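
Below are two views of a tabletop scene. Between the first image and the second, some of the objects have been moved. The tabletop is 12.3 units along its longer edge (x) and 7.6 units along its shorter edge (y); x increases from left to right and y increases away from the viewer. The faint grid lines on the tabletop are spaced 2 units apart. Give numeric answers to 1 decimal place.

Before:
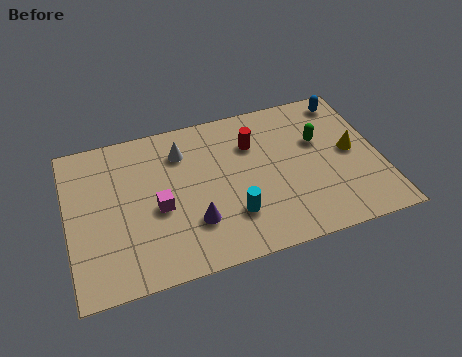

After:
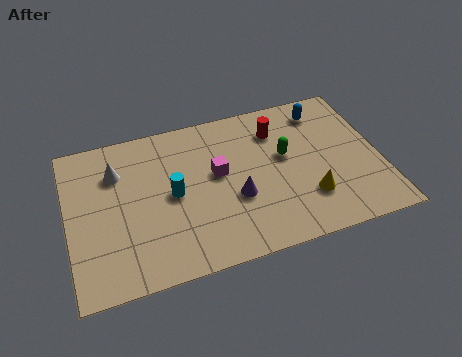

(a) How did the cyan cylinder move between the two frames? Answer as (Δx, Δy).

(-2.2, 1.7)

The cyan cylinder started near (6.3, 2.1) and ended near (4.1, 3.8).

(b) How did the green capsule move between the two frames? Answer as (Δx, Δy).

(-1.4, -0.4)

The green capsule was at about (10.0, 4.8) and moved to about (8.6, 4.4).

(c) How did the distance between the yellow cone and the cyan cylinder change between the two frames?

+0.3

They were about 5.2 units apart before and 5.5 after — 0.3 units further apart.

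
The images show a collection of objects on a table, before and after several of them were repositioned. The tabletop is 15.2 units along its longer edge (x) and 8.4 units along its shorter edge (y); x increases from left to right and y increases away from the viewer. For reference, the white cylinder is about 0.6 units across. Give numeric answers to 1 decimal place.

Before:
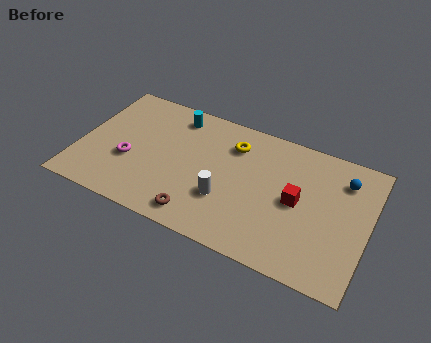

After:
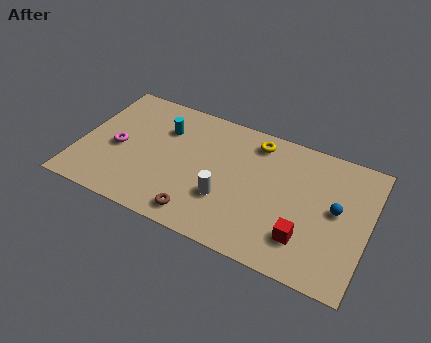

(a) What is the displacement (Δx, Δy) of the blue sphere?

(-0.2, -2.0)

The blue sphere was at about (13.7, 6.5) and moved to about (13.5, 4.5).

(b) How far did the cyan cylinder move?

1.2

The cyan cylinder moved from about (4.7, 7.1) to (4.2, 6.0), a distance of √(0.5² + 1.1²) ≈ 1.2.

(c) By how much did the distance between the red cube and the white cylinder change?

+0.4

The distance was about 3.9 in the first image and 4.3 in the second, so they moved 0.4 units further apart.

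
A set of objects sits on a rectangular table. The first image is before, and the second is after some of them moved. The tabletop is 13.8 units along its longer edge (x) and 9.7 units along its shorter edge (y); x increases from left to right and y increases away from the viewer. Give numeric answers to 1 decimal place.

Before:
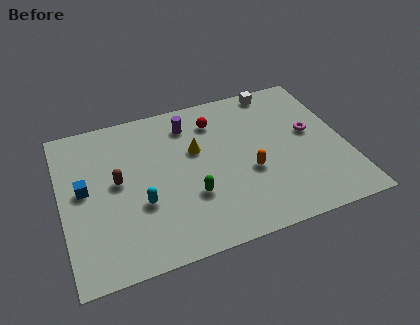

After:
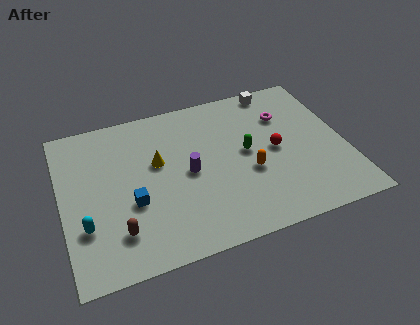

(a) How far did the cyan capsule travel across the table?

2.7

The cyan capsule moved from about (3.7, 3.5) to (1.0, 3.0), a distance of √(2.7² + 0.5²) ≈ 2.7.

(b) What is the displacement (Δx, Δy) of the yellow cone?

(-1.9, -0.2)

The yellow cone was at about (6.6, 6.0) and moved to about (4.7, 5.8).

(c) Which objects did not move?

the orange capsule and the white cube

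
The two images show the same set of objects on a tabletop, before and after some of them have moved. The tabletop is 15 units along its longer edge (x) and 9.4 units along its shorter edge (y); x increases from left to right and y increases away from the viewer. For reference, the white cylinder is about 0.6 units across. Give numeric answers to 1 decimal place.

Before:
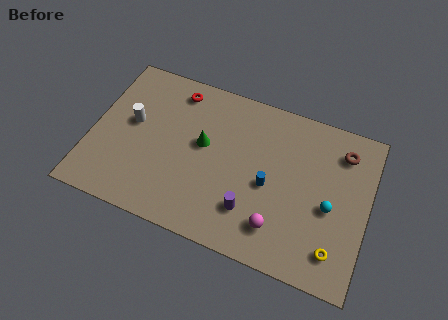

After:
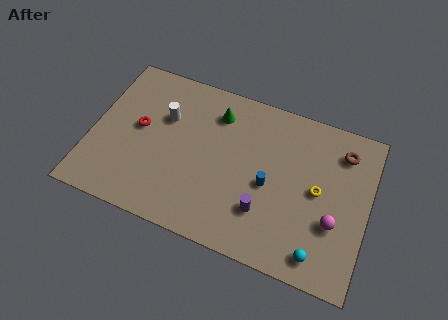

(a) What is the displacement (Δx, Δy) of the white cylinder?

(1.7, 0.9)

The white cylinder started near (2.1, 5.3) and ended near (3.8, 6.2).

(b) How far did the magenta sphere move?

3.2

From (10.4, 2.0) to (13.3, 3.3), the magenta sphere covered √(2.9² + 1.3²) ≈ 3.2 units.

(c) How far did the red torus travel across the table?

3.4

The red torus moved from about (4.2, 8.0) to (2.5, 5.1), a distance of √(1.7² + 2.9²) ≈ 3.4.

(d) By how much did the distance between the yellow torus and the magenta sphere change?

-1.3

They were about 3.1 units apart before and 1.8 after — 1.3 units closer together.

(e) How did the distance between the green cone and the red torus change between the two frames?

+1.4

They were about 3.2 units apart before and 4.6 after — 1.4 units further apart.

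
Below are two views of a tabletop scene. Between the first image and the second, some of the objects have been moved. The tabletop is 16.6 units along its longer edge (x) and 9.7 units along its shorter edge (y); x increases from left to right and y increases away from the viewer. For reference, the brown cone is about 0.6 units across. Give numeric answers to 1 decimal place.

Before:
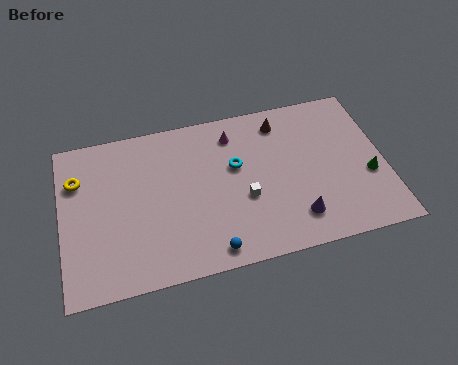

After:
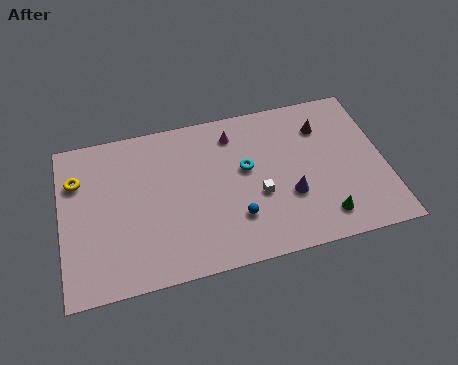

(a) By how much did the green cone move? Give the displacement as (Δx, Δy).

(-2.5, -2.0)

The green cone was at about (15.7, 3.7) and moved to about (13.2, 1.7).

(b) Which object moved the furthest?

the green cone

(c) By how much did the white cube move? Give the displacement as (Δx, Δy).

(0.7, 0.0)

From the two frames, the white cube sits at roughly (9.3, 3.8) before and (10.0, 3.8) after.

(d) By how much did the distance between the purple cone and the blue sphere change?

-1.6

Before: roughly 4.5 units apart; after: 2.9. That's 1.6 units closer together.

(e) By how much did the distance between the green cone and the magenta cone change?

-0.4

They were about 7.9 units apart before and 7.5 after — 0.4 units closer together.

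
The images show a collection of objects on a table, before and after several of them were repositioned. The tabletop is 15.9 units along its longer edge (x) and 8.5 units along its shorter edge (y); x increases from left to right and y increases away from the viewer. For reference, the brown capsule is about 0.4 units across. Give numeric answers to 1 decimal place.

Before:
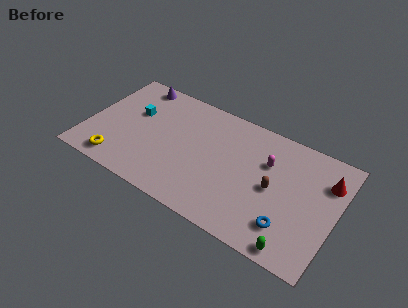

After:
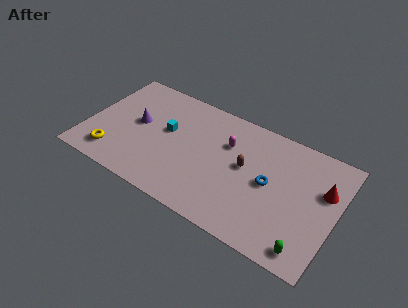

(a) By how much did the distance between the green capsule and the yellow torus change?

+1.1

The distance was about 11.4 in the first image and 12.5 in the second, so they moved 1.1 units further apart.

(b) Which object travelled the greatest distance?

the purple cone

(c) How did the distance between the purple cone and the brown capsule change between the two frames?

-3.1

The distance was about 10.1 in the first image and 7.0 in the second, so they moved 3.1 units closer together.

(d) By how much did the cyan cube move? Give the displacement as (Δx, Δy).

(2.2, -0.4)

The cyan cube started near (2.8, 5.3) and ended near (5.0, 4.9).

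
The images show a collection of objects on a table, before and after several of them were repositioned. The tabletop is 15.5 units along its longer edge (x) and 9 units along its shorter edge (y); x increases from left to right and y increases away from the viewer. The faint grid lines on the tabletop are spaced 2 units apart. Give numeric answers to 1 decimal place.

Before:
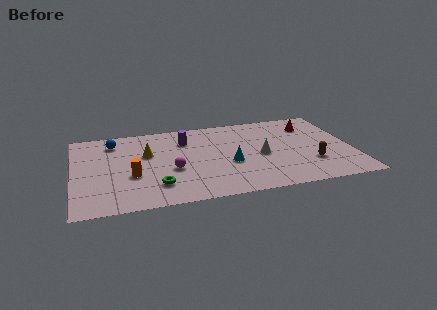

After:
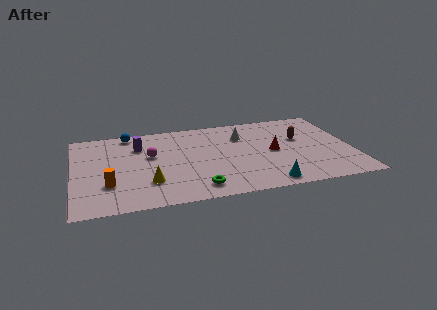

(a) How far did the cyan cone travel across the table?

3.2

The cyan cone was near (8.6, 3.6) before and (10.5, 1.0) after, so it travelled √(1.9² + 2.6²) ≈ 3.2 units.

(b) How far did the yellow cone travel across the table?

3.1

The yellow cone was near (4.1, 5.6) before and (4.1, 2.5) after, so it travelled √(0.0² + 3.1²) ≈ 3.1 units.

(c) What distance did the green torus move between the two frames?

2.3

From (4.5, 2.1) to (6.7, 1.4), the green torus covered √(2.2² + 0.7²) ≈ 2.3 units.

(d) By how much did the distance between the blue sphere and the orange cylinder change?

+1.6

The distance was about 4.0 in the first image and 5.6 in the second, so they moved 1.6 units further apart.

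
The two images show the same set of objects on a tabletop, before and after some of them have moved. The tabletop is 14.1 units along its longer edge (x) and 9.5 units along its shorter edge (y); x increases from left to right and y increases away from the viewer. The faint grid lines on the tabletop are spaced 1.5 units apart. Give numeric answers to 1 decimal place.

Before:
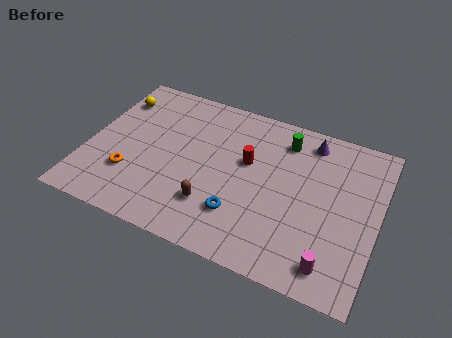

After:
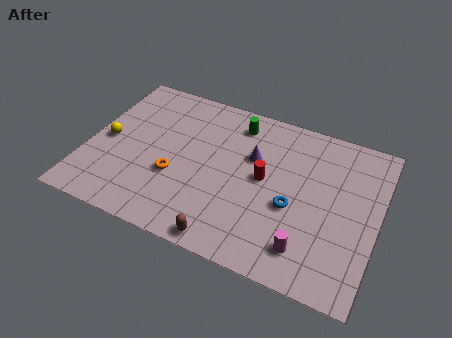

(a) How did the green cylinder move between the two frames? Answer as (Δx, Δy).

(-2.4, 0.2)

The green cylinder was at about (9.3, 7.7) and moved to about (6.9, 7.9).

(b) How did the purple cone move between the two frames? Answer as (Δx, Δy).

(-2.6, -2.0)

The purple cone started near (10.5, 8.1) and ended near (7.9, 6.1).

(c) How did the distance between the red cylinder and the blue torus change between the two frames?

-1.3

Before: roughly 3.2 units apart; after: 1.9. That's 1.3 units closer together.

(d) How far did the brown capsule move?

1.9

The brown capsule was near (6.4, 2.5) before and (7.3, 0.8) after, so it travelled √(0.9² + 1.7²) ≈ 1.9 units.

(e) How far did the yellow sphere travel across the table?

2.8

From (0.9, 7.3) to (0.9, 4.5), the yellow sphere covered √(0.0² + 2.8²) ≈ 2.8 units.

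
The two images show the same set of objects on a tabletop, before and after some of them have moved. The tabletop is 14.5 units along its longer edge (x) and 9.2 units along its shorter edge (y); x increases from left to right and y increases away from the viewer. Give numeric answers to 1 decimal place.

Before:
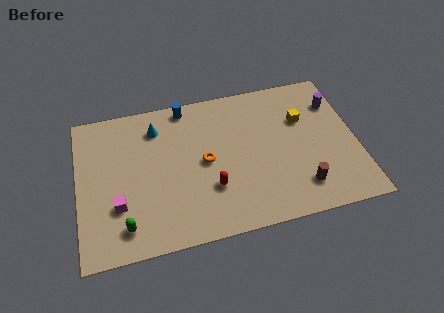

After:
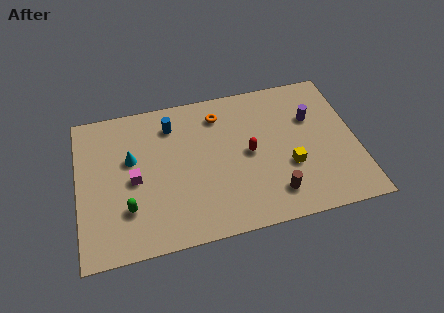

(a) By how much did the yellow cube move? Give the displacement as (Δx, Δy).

(-0.9, -2.8)

The yellow cube was at about (11.8, 6.1) and moved to about (10.9, 3.3).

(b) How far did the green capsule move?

1.0

From (2.3, 1.6) to (2.5, 2.6), the green capsule covered √(0.2² + 1.0²) ≈ 1.0 units.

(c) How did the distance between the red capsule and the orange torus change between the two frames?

+1.4

The distance was about 1.7 in the first image and 3.1 in the second, so they moved 1.4 units further apart.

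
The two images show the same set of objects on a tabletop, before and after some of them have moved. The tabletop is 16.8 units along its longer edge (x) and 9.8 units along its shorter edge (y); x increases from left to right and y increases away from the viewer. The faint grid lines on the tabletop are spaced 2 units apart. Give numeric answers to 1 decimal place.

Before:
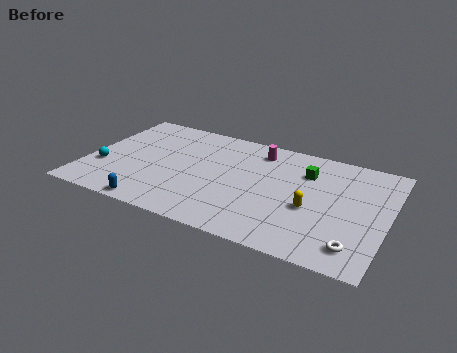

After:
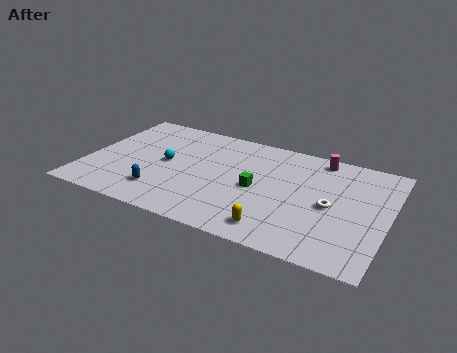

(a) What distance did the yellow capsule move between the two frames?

3.0

The yellow capsule was near (12.7, 4.0) before and (11.0, 1.5) after, so it travelled √(1.7² + 2.5²) ≈ 3.0 units.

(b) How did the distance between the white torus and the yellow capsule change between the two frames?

+0.6

The distance was about 3.5 in the first image and 4.1 in the second, so they moved 0.6 units further apart.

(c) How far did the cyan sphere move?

3.8

The cyan sphere moved from about (1.0, 3.3) to (4.4, 5.0), a distance of √(3.4² + 1.7²) ≈ 3.8.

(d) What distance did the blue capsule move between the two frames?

1.4

The blue capsule was near (4.3, 0.8) before and (4.5, 2.2) after, so it travelled √(0.2² + 1.4²) ≈ 1.4 units.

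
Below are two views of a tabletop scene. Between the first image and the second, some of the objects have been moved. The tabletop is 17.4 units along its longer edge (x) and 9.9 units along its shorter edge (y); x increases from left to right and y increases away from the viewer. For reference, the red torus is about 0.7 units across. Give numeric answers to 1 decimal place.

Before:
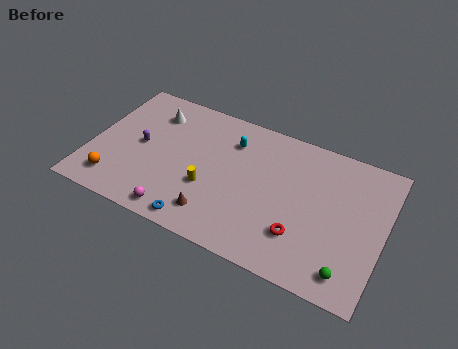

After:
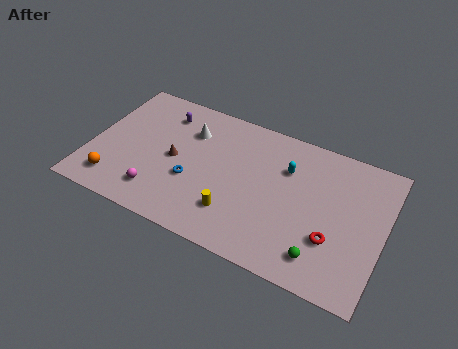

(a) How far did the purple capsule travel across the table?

3.1

From (2.9, 5.0) to (3.9, 7.9), the purple capsule covered √(1.0² + 2.9²) ≈ 3.1 units.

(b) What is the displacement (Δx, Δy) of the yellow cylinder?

(1.7, -1.1)

The yellow cylinder started near (7.2, 3.6) and ended near (8.9, 2.5).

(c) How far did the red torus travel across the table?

1.9

The red torus was near (12.8, 2.7) before and (14.6, 3.2) after, so it travelled √(1.8² + 0.5²) ≈ 1.9 units.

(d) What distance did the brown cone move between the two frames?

4.0

The brown cone moved from about (7.8, 1.9) to (5.0, 4.8), a distance of √(2.8² + 2.9²) ≈ 4.0.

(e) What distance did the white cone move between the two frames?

2.4

From (3.3, 7.7) to (5.6, 7.2), the white cone covered √(2.3² + 0.5²) ≈ 2.4 units.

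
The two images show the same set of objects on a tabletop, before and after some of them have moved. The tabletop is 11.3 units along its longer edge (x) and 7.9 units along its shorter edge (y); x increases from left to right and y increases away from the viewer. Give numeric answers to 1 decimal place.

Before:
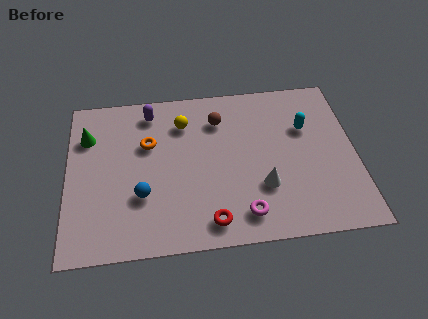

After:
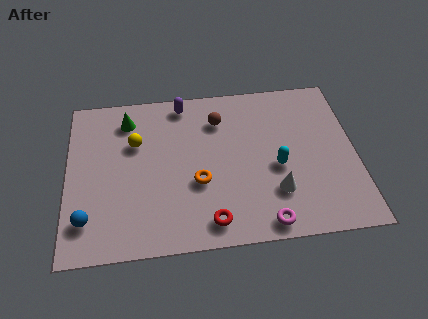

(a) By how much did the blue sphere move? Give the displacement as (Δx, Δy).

(-2.1, -0.9)

The blue sphere was at about (2.9, 2.6) and moved to about (0.8, 1.7).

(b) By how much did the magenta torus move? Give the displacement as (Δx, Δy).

(0.8, -0.5)

The magenta torus started near (6.8, 1.3) and ended near (7.6, 0.8).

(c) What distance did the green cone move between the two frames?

1.7

From (0.8, 5.7) to (2.4, 6.4), the green cone covered √(1.6² + 0.7²) ≈ 1.7 units.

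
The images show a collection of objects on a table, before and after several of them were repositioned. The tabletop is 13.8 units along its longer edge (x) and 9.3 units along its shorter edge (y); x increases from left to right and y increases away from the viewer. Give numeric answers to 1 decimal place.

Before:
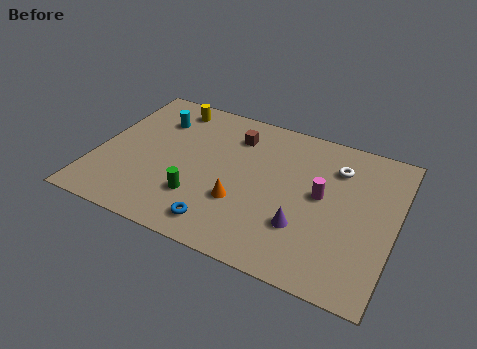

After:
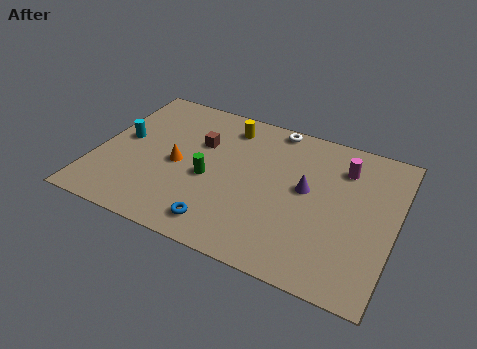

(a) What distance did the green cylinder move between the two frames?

1.4

From (5.0, 2.6) to (5.3, 4.0), the green cylinder covered √(0.3² + 1.4²) ≈ 1.4 units.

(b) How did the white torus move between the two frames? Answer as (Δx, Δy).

(-3.1, 1.5)

The white torus started near (10.9, 7.0) and ended near (7.8, 8.5).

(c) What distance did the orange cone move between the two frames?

3.3

From (6.9, 3.1) to (3.8, 4.3), the orange cone covered √(3.1² + 1.2²) ≈ 3.3 units.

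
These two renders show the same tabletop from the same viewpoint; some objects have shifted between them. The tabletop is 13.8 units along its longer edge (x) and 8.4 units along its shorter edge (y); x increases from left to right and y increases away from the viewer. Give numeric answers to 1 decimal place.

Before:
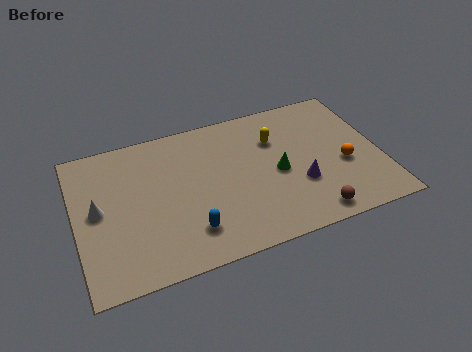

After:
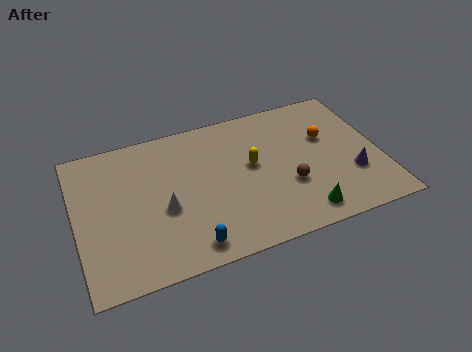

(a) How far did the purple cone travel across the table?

2.4

The purple cone moved from about (10.0, 2.9) to (12.4, 2.7), a distance of √(2.4² + 0.2²) ≈ 2.4.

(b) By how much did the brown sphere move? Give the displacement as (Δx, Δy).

(-0.8, 2.0)

The brown sphere was at about (10.3, 1.0) and moved to about (9.5, 3.0).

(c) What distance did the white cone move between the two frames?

3.0

The white cone moved from about (1.0, 4.4) to (3.9, 3.5), a distance of √(2.9² + 0.9²) ≈ 3.0.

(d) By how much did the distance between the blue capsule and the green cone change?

+0.4

Before: roughly 4.7 units apart; after: 5.1. That's 0.4 units further apart.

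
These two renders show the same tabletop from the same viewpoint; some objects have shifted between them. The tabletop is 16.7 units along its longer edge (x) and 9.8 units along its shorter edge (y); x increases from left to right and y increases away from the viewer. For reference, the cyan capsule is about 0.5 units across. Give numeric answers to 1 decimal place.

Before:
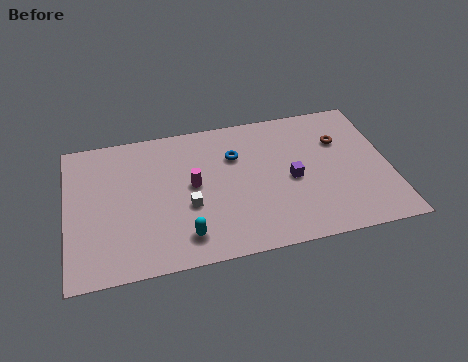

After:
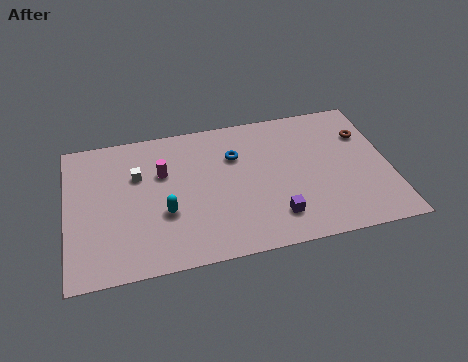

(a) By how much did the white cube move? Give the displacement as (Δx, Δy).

(-2.5, 2.7)

The white cube started near (6.2, 3.8) and ended near (3.7, 6.5).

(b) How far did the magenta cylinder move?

1.9

The magenta cylinder moved from about (6.5, 5.2) to (5.0, 6.4), a distance of √(1.5² + 1.2²) ≈ 1.9.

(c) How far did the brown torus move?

1.3

The brown torus was near (14.3, 6.7) before and (15.6, 6.9) after, so it travelled √(1.3² + 0.2²) ≈ 1.3 units.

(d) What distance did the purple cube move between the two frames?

2.6

The purple cube was near (11.6, 4.5) before and (10.6, 2.1) after, so it travelled √(1.0² + 2.4²) ≈ 2.6 units.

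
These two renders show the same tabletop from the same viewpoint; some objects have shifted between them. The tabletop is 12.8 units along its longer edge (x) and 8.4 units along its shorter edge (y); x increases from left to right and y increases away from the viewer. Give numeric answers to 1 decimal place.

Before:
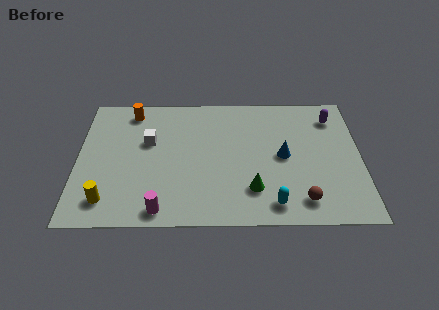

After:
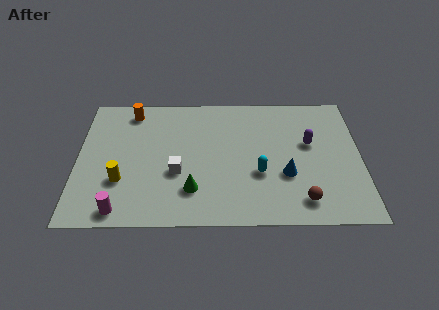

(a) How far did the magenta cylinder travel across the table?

1.8

From (3.8, 0.9) to (2.0, 0.9), the magenta cylinder covered √(1.8² + 0.0²) ≈ 1.8 units.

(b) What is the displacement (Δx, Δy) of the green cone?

(-2.7, 0.0)

The green cone was at about (7.9, 2.1) and moved to about (5.2, 2.1).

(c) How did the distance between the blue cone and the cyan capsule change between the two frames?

-1.8

The distance was about 3.0 in the first image and 1.2 in the second, so they moved 1.8 units closer together.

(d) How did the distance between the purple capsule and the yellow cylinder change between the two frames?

-2.6

Before: roughly 11.4 units apart; after: 8.8. That's 2.6 units closer together.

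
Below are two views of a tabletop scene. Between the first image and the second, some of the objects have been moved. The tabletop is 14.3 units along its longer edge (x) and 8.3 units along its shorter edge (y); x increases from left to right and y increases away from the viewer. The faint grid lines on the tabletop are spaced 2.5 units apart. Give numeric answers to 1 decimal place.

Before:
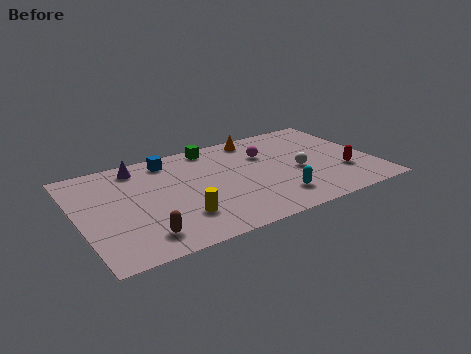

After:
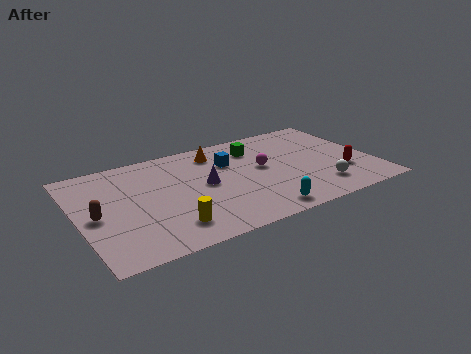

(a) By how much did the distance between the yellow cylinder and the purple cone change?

-1.8

They were about 5.1 units apart before and 3.3 after — 1.8 units closer together.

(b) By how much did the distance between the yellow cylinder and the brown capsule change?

+1.9

Before: roughly 2.0 units apart; after: 3.9. That's 1.9 units further apart.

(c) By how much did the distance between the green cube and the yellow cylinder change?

+1.1

Before: roughly 5.7 units apart; after: 6.8. That's 1.1 units further apart.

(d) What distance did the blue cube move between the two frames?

3.1

From (4.7, 7.1) to (7.5, 5.7), the blue cube covered √(2.8² + 1.4²) ≈ 3.1 units.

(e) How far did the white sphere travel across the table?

2.0

The white sphere was near (10.6, 3.6) before and (11.4, 1.8) after, so it travelled √(0.8² + 1.8²) ≈ 2.0 units.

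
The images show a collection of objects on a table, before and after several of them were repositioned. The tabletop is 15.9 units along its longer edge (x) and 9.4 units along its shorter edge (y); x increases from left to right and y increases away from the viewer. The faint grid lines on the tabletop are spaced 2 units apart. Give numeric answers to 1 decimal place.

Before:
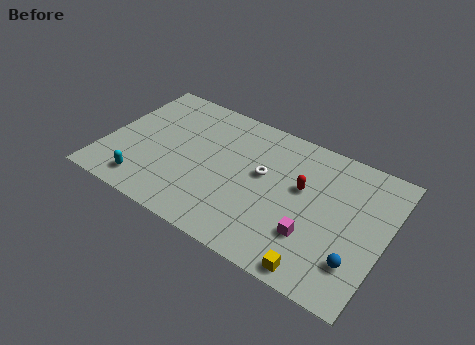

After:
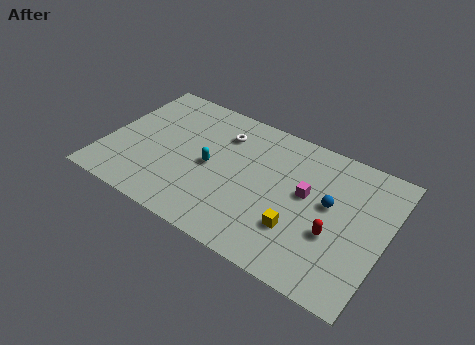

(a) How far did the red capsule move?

3.0

From (11.1, 5.6) to (13.2, 3.5), the red capsule covered √(2.1² + 2.1²) ≈ 3.0 units.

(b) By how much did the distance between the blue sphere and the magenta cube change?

-1.2

They were about 2.5 units apart before and 1.3 after — 1.2 units closer together.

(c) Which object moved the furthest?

the cyan capsule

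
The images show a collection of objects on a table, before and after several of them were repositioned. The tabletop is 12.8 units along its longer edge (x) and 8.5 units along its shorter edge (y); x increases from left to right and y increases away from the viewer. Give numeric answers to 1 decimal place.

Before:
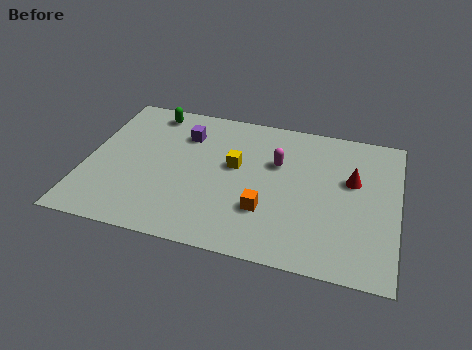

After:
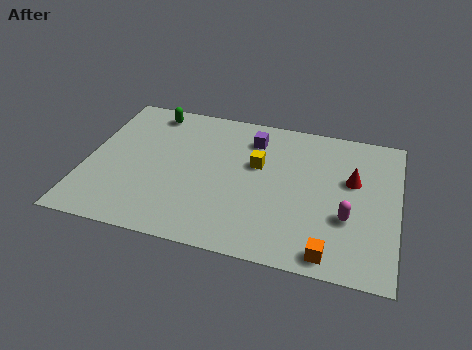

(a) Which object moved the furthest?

the magenta capsule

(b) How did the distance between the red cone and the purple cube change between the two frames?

-2.6

They were about 7.1 units apart before and 4.5 after — 2.6 units closer together.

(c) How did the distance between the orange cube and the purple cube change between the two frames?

+1.6

The distance was about 5.2 in the first image and 6.8 in the second, so they moved 1.6 units further apart.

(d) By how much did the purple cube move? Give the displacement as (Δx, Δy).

(2.8, 0.4)

The purple cube was at about (3.9, 6.3) and moved to about (6.7, 6.7).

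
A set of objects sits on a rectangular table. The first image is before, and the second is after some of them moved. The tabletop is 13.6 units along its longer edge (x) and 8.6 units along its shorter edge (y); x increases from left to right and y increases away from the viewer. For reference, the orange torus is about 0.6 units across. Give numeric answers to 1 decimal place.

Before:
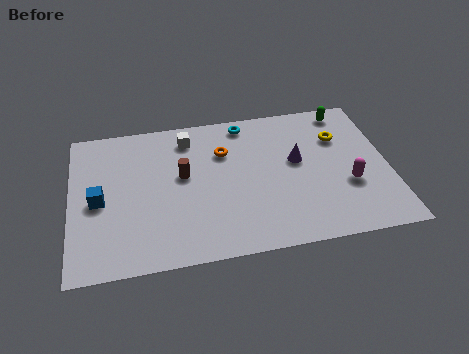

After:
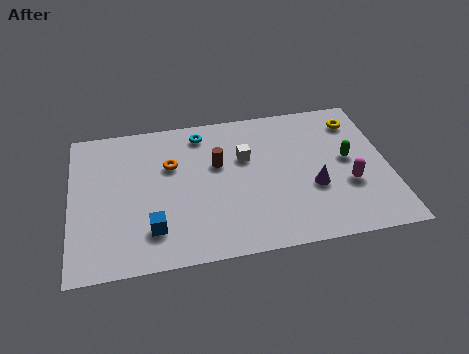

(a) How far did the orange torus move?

2.3

The orange torus was near (6.6, 6.0) before and (4.3, 5.6) after, so it travelled √(2.3² + 0.4²) ≈ 2.3 units.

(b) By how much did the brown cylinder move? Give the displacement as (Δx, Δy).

(1.5, 0.4)

The brown cylinder was at about (4.8, 4.9) and moved to about (6.3, 5.3).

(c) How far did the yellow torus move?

1.2

From (11.6, 6.0) to (12.4, 6.9), the yellow torus covered √(0.8² + 0.9²) ≈ 1.2 units.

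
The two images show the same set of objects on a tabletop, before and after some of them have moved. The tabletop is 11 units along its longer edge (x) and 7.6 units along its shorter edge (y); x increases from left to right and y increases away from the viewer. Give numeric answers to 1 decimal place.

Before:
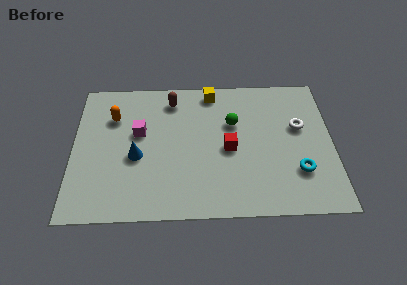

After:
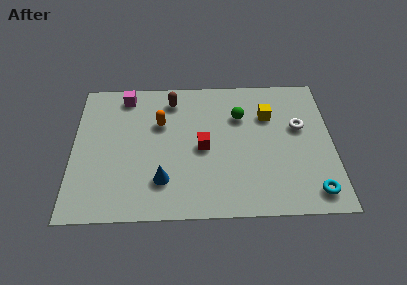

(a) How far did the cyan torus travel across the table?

1.3

The cyan torus moved from about (9.5, 2.2) to (10.1, 1.1), a distance of √(0.6² + 1.1²) ≈ 1.3.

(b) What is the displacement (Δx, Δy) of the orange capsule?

(2.0, -0.4)

From the two frames, the orange capsule sits at roughly (1.7, 5.4) before and (3.7, 5.0) after.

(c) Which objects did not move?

the brown capsule and the white torus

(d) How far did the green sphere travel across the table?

0.5

The green sphere moved from about (6.8, 4.9) to (7.1, 5.3), a distance of √(0.3² + 0.4²) ≈ 0.5.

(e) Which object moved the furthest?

the yellow cube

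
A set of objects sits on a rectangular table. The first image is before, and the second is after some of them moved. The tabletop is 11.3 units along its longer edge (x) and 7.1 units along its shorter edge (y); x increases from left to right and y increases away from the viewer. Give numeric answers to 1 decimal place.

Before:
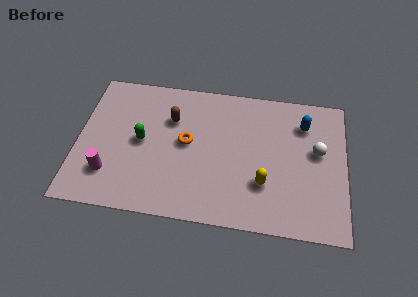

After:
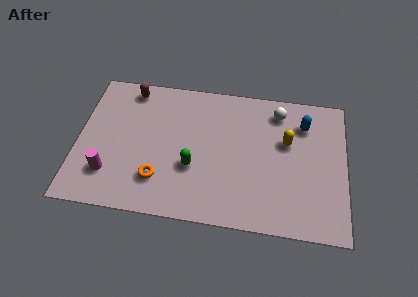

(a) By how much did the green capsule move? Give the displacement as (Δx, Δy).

(2.2, -1.0)

The green capsule was at about (2.7, 3.6) and moved to about (4.9, 2.6).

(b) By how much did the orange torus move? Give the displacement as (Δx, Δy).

(-1.1, -2.0)

The orange torus started near (4.6, 3.8) and ended near (3.5, 1.8).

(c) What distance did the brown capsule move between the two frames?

2.2

From (3.9, 4.9) to (2.1, 6.2), the brown capsule covered √(1.8² + 1.3²) ≈ 2.2 units.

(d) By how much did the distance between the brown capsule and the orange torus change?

+3.3

They were about 1.3 units apart before and 4.6 after — 3.3 units further apart.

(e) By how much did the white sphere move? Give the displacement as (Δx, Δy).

(-1.7, 1.8)

The white sphere was at about (10.1, 4.1) and moved to about (8.4, 5.9).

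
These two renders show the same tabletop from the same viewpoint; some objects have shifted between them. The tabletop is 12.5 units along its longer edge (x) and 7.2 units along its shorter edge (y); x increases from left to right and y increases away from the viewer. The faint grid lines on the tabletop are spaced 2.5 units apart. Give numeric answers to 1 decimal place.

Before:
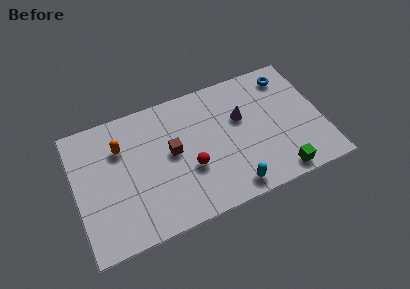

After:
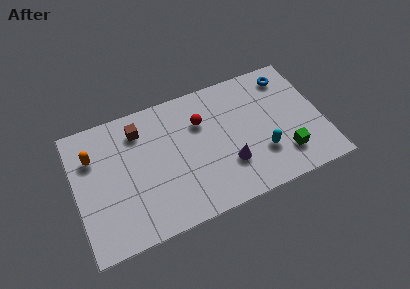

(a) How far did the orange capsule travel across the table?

1.4

The orange capsule moved from about (2.4, 5.1) to (1.0, 5.1), a distance of √(1.4² + 0.0²) ≈ 1.4.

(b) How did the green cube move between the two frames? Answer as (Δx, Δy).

(0.4, 0.9)

The green cube started near (10.0, 0.8) and ended near (10.4, 1.7).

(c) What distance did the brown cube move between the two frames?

2.3

The brown cube moved from about (4.9, 3.9) to (3.4, 5.7), a distance of √(1.5² + 1.8²) ≈ 2.3.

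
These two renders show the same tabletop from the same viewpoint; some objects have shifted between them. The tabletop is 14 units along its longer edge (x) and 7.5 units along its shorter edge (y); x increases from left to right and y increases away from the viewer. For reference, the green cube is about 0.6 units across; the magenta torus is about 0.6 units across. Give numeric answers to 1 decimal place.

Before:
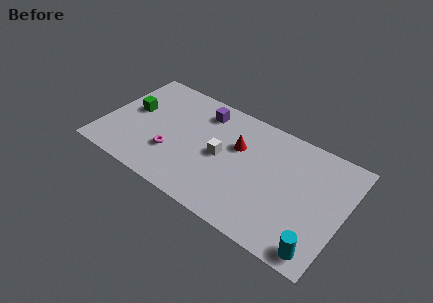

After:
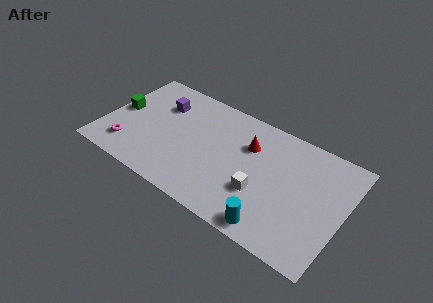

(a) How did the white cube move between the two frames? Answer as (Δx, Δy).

(2.5, -1.1)

From the two frames, the white cube sits at roughly (6.9, 3.7) before and (9.4, 2.6) after.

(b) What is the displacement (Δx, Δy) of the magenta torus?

(-2.5, -0.8)

From the two frames, the magenta torus sits at roughly (4.2, 2.4) before and (1.7, 1.6) after.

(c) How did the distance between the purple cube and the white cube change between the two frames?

+4.2

They were about 2.8 units apart before and 7.0 after — 4.2 units further apart.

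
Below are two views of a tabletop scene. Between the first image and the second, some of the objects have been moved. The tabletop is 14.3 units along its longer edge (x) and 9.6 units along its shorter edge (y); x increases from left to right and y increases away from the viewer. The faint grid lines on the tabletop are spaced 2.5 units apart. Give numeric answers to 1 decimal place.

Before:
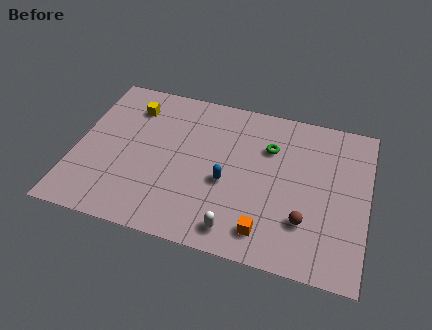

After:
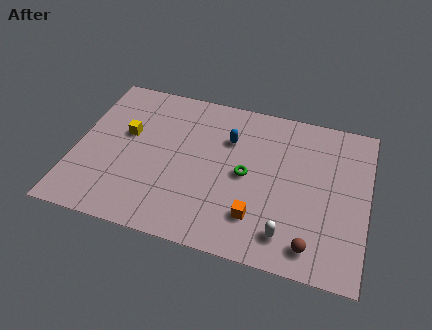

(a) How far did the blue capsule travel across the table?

2.7

The blue capsule was near (7.5, 4.0) before and (7.4, 6.7) after, so it travelled √(0.1² + 2.7²) ≈ 2.7 units.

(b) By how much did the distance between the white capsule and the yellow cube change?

+0.7

Before: roughly 8.4 units apart; after: 9.1. That's 0.7 units further apart.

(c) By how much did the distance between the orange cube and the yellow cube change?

-1.7

Before: roughly 9.2 units apart; after: 7.5. That's 1.7 units closer together.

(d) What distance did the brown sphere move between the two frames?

1.4

The brown sphere moved from about (11.4, 2.7) to (11.8, 1.4), a distance of √(0.4² + 1.3²) ≈ 1.4.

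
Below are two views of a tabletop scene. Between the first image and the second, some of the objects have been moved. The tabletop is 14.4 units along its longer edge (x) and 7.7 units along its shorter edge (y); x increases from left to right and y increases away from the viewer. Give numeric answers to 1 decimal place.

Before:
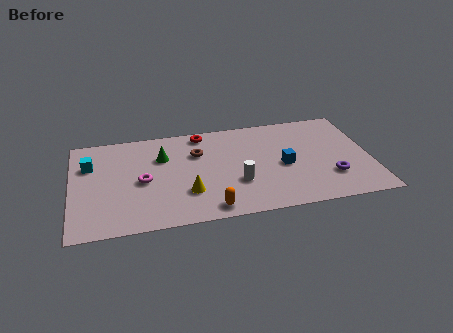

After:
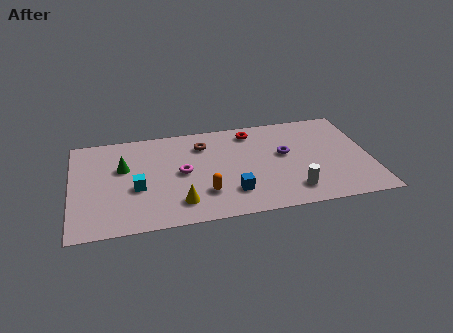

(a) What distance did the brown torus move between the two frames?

0.7

The brown torus moved from about (6.1, 5.3) to (6.4, 5.9), a distance of √(0.3² + 0.6²) ≈ 0.7.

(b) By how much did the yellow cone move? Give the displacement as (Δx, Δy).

(-0.4, -0.7)

The yellow cone started near (5.5, 2.3) and ended near (5.1, 1.6).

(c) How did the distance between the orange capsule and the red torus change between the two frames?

-0.8

They were about 5.9 units apart before and 5.1 after — 0.8 units closer together.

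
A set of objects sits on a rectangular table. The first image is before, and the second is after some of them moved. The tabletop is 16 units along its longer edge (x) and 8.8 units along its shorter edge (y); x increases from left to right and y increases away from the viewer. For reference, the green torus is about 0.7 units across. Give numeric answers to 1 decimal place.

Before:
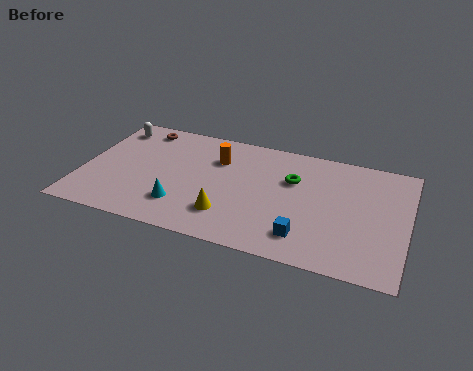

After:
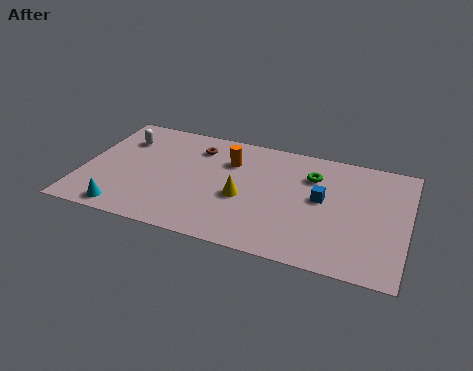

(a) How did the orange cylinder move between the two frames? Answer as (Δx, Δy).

(0.6, 0.0)

From the two frames, the orange cylinder sits at roughly (6.5, 6.3) before and (7.1, 6.3) after.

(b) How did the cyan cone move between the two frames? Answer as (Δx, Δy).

(-2.7, -1.2)

From the two frames, the cyan cone sits at roughly (5.1, 2.2) before and (2.4, 1.0) after.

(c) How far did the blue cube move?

3.1

The blue cube was near (11.2, 1.8) before and (11.8, 4.8) after, so it travelled √(0.6² + 3.0²) ≈ 3.1 units.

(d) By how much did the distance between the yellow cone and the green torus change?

-0.4

Before: roughly 4.6 units apart; after: 4.2. That's 0.4 units closer together.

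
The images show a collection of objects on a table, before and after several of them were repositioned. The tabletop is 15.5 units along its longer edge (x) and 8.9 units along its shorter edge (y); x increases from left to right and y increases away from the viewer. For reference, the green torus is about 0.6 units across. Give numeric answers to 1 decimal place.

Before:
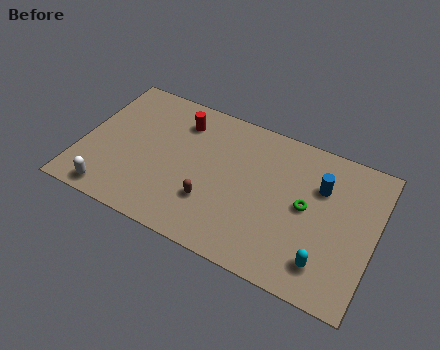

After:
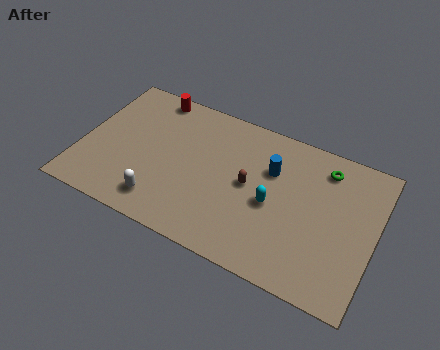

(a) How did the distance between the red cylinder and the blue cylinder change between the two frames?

-0.7

Before: roughly 7.7 units apart; after: 7.0. That's 0.7 units closer together.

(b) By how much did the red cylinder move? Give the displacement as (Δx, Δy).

(-1.7, 1.0)

From the two frames, the red cylinder sits at roughly (4.9, 7.0) before and (3.2, 8.0) after.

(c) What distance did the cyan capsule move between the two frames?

3.7

The cyan capsule moved from about (13.2, 1.8) to (10.2, 4.0), a distance of √(3.0² + 2.2²) ≈ 3.7.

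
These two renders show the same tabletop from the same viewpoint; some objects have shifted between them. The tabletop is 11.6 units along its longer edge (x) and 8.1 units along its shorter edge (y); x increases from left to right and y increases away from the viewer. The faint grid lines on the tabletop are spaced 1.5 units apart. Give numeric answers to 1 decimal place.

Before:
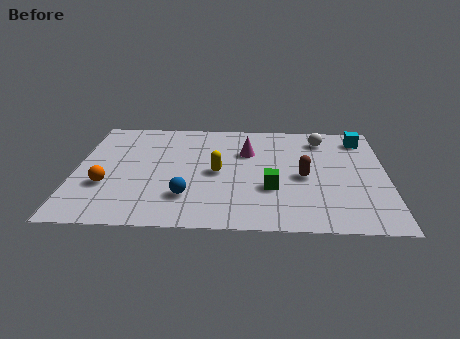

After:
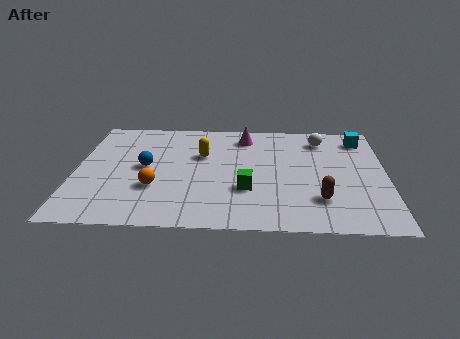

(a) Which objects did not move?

the cyan cube and the white sphere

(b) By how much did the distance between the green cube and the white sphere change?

+0.6

Before: roughly 4.2 units apart; after: 4.8. That's 0.6 units further apart.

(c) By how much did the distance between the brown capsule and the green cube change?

+1.3

Before: roughly 1.5 units apart; after: 2.8. That's 1.3 units further apart.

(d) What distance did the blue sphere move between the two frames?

2.6

The blue sphere moved from about (4.2, 2.1) to (2.6, 4.2), a distance of √(1.6² + 2.1²) ≈ 2.6.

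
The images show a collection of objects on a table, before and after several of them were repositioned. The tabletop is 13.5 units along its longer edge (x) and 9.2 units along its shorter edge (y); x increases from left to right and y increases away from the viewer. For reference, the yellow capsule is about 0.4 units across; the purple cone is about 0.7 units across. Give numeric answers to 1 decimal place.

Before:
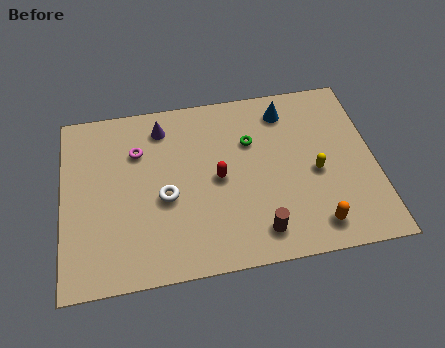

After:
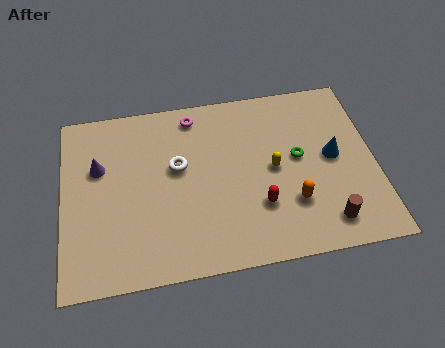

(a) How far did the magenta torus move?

2.9

The magenta torus was near (3.3, 6.5) before and (5.8, 8.0) after, so it travelled √(2.5² + 1.5²) ≈ 2.9 units.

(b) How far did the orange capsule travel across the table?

1.6

The orange capsule moved from about (10.7, 1.4) to (9.8, 2.7), a distance of √(0.9² + 1.3²) ≈ 1.6.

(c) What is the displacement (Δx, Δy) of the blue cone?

(1.9, -2.8)

The blue cone started near (9.8, 7.6) and ended near (11.7, 4.8).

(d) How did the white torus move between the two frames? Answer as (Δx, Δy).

(0.6, 1.5)

The white torus was at about (4.4, 3.9) and moved to about (5.0, 5.4).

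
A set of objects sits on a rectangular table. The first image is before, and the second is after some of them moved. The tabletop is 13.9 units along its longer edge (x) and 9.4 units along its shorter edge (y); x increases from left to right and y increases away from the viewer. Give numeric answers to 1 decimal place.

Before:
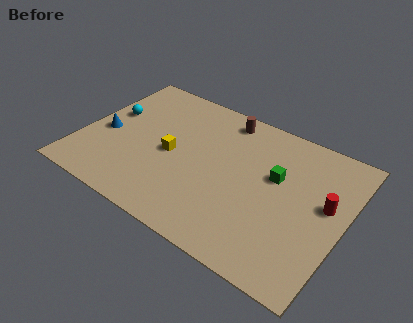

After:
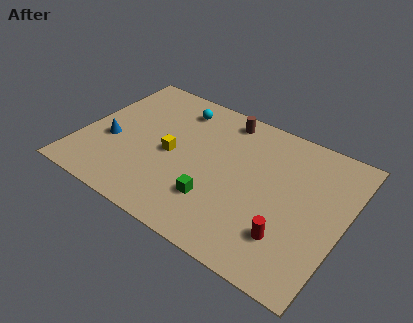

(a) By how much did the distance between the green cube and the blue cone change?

-3.1

Before: roughly 9.1 units apart; after: 6.0. That's 3.1 units closer together.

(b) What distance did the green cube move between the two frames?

4.1

The green cube moved from about (10.2, 5.7) to (7.5, 2.6), a distance of √(2.7² + 3.1²) ≈ 4.1.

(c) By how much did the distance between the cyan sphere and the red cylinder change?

-3.0

They were about 11.7 units apart before and 8.7 after — 3.0 units closer together.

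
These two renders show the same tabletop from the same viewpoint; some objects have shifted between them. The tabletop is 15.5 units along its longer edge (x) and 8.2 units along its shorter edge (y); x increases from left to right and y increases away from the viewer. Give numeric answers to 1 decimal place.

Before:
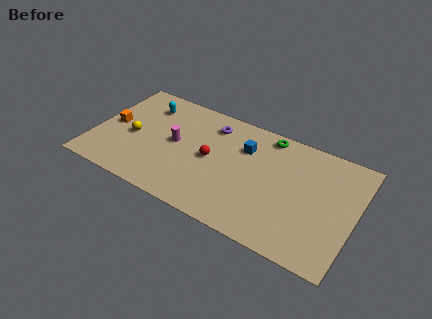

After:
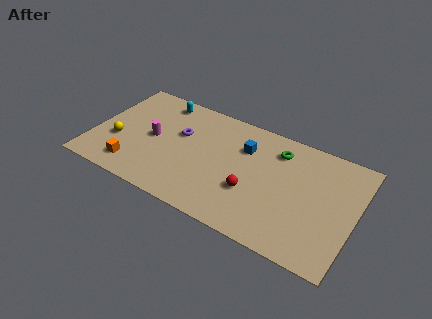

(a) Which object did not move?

the blue cube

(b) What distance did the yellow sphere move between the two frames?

1.1

The yellow sphere was near (2.3, 3.7) before and (1.5, 3.0) after, so it travelled √(0.8² + 0.7²) ≈ 1.1 units.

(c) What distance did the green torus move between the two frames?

1.1

From (10.0, 7.3) to (10.7, 6.5), the green torus covered √(0.7² + 0.8²) ≈ 1.1 units.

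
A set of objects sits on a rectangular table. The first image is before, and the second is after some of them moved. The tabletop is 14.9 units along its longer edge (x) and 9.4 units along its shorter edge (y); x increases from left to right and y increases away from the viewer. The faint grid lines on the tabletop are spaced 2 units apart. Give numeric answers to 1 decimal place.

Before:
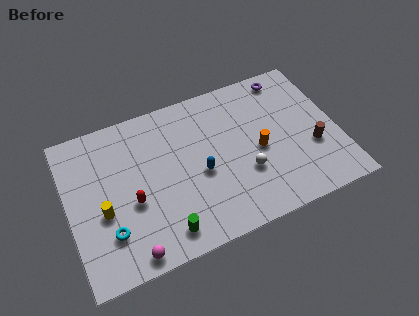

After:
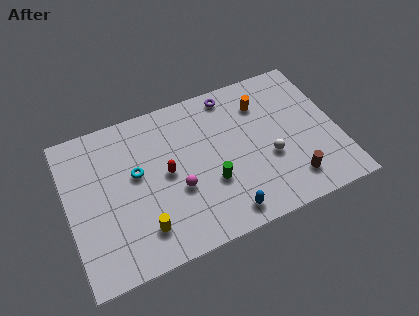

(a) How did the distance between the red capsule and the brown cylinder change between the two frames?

-2.8

They were about 10.0 units apart before and 7.2 after — 2.8 units closer together.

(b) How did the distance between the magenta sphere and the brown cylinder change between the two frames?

-4.3

Before: roughly 10.7 units apart; after: 6.4. That's 4.3 units closer together.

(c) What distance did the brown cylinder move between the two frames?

2.1

The brown cylinder moved from about (13.4, 3.4) to (12.0, 1.8), a distance of √(1.4² + 1.6²) ≈ 2.1.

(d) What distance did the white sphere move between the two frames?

1.5

The white sphere was near (9.6, 3.2) before and (11.0, 3.6) after, so it travelled √(1.4² + 0.4²) ≈ 1.5 units.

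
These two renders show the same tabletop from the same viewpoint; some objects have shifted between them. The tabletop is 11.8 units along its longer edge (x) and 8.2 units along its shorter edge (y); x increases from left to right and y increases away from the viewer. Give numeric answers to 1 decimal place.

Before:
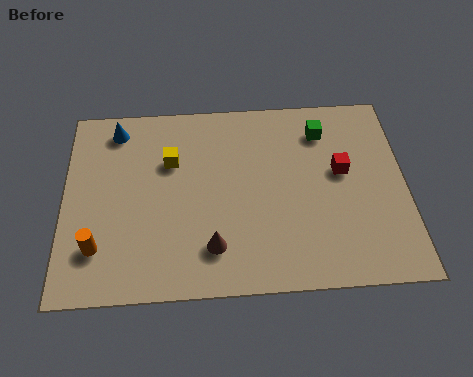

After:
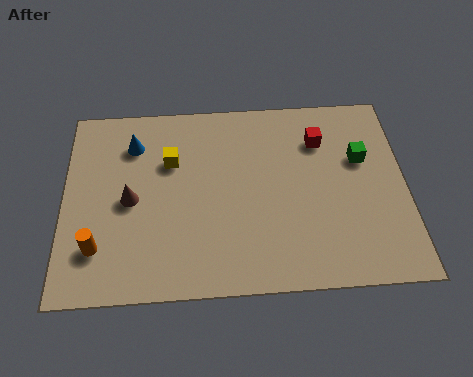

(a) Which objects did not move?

the yellow cube and the orange cylinder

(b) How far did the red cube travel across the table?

1.6

The red cube was near (9.6, 4.7) before and (8.9, 6.1) after, so it travelled √(0.7² + 1.4²) ≈ 1.6 units.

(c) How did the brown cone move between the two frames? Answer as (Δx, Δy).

(-2.8, 2.1)

From the two frames, the brown cone sits at roughly (5.1, 1.8) before and (2.3, 3.9) after.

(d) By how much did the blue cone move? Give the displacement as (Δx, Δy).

(0.6, -0.7)

From the two frames, the blue cone sits at roughly (1.8, 7.0) before and (2.4, 6.3) after.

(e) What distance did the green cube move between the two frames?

1.8

The green cube was near (9.0, 6.5) before and (10.3, 5.2) after, so it travelled √(1.3² + 1.3²) ≈ 1.8 units.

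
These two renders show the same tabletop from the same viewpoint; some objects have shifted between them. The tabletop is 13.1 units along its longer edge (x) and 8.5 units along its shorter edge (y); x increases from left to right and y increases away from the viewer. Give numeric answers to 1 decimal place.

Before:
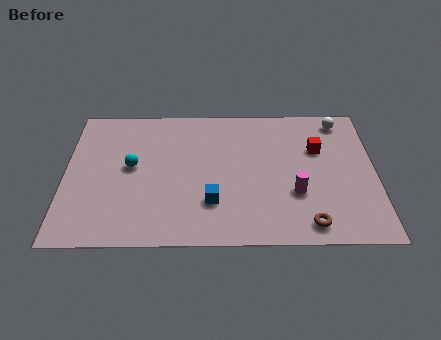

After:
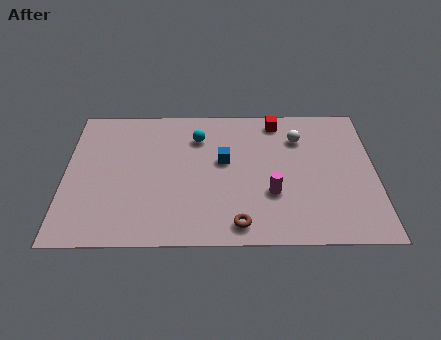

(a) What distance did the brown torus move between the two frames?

2.9

From (10.2, 1.1) to (7.3, 1.1), the brown torus covered √(2.9² + 0.0²) ≈ 2.9 units.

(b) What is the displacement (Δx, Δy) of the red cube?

(-1.7, 1.8)

The red cube started near (10.7, 5.6) and ended near (9.0, 7.4).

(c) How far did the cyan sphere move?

3.3

The cyan sphere moved from about (2.8, 4.6) to (5.6, 6.4), a distance of √(2.8² + 1.8²) ≈ 3.3.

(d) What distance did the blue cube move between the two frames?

2.5

The blue cube was near (6.2, 2.4) before and (6.7, 4.9) after, so it travelled √(0.5² + 2.5²) ≈ 2.5 units.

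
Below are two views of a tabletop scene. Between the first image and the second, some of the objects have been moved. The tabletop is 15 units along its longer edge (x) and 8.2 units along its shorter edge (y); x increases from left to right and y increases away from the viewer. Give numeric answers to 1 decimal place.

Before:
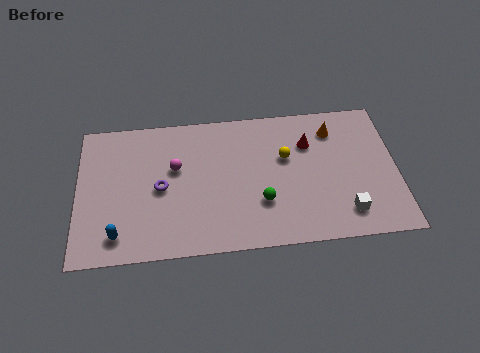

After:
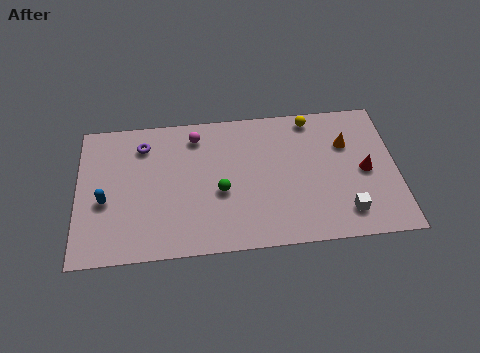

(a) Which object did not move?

the white cube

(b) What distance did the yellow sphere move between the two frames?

2.6

From (9.8, 5.1) to (11.1, 7.3), the yellow sphere covered √(1.3² + 2.2²) ≈ 2.6 units.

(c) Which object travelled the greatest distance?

the red cone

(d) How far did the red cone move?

3.2

From (10.9, 5.8) to (13.5, 3.9), the red cone covered √(2.6² + 1.9²) ≈ 3.2 units.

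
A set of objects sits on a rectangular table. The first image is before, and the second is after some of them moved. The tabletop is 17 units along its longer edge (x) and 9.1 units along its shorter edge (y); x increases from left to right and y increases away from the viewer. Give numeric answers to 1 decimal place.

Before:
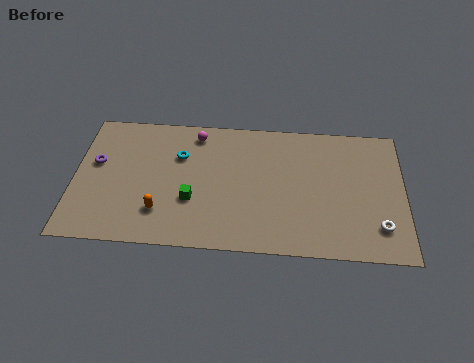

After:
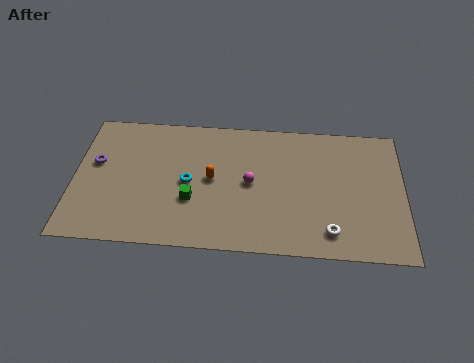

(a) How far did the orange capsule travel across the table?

3.5

From (4.5, 2.3) to (7.1, 4.7), the orange capsule covered √(2.6² + 2.4²) ≈ 3.5 units.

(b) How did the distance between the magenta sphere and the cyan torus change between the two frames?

+1.4

The distance was about 1.8 in the first image and 3.2 in the second, so they moved 1.4 units further apart.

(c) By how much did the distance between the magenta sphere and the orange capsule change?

-3.8

They were about 5.8 units apart before and 2.0 after — 3.8 units closer together.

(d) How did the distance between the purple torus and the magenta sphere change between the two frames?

+2.4

The distance was about 5.6 in the first image and 8.0 in the second, so they moved 2.4 units further apart.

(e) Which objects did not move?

the green cube and the purple torus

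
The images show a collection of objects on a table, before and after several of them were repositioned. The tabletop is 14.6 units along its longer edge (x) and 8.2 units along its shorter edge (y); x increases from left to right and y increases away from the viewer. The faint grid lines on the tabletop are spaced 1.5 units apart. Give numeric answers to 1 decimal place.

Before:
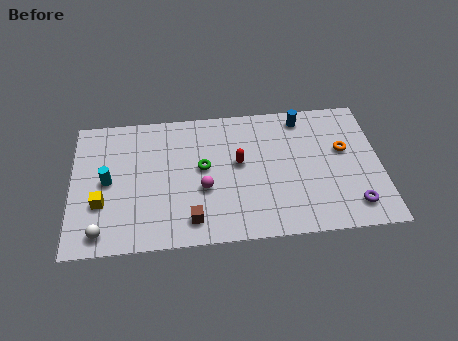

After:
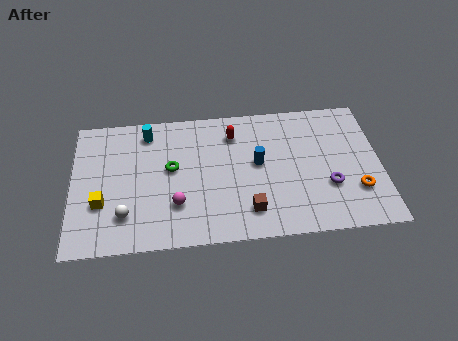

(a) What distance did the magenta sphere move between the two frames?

1.5

From (6.2, 3.2) to (4.9, 2.4), the magenta sphere covered √(1.3² + 0.8²) ≈ 1.5 units.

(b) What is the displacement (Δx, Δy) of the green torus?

(-1.5, 0.1)

The green torus started near (6.2, 4.5) and ended near (4.7, 4.6).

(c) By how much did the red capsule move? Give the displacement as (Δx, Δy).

(-0.2, 1.8)

The red capsule was at about (7.9, 4.6) and moved to about (7.7, 6.4).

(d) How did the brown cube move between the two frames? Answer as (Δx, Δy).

(2.7, 0.3)

The brown cube was at about (5.6, 1.4) and moved to about (8.3, 1.7).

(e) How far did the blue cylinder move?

3.4

The blue cylinder moved from about (11.0, 7.1) to (8.8, 4.5), a distance of √(2.2² + 2.6²) ≈ 3.4.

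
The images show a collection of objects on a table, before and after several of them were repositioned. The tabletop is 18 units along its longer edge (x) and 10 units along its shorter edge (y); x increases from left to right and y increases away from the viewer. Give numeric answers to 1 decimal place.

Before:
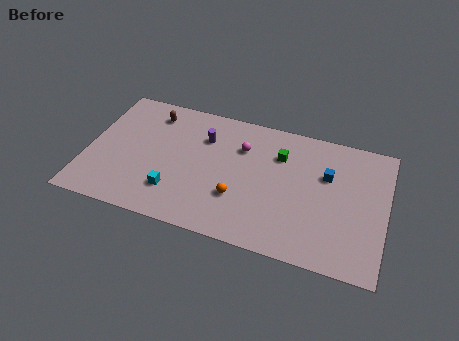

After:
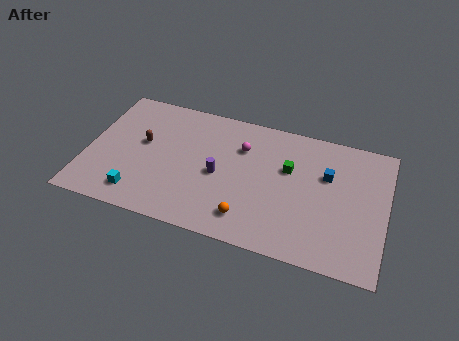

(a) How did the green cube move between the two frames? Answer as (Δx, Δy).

(0.6, -0.9)

The green cube was at about (11.5, 7.2) and moved to about (12.1, 6.3).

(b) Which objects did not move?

the magenta sphere and the blue cube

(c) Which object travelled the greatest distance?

the purple cylinder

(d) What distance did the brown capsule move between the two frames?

2.5

The brown capsule was near (3.6, 8.2) before and (3.3, 5.7) after, so it travelled √(0.3² + 2.5²) ≈ 2.5 units.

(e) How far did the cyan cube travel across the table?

2.2

From (5.5, 2.5) to (3.4, 1.7), the cyan cube covered √(2.1² + 0.8²) ≈ 2.2 units.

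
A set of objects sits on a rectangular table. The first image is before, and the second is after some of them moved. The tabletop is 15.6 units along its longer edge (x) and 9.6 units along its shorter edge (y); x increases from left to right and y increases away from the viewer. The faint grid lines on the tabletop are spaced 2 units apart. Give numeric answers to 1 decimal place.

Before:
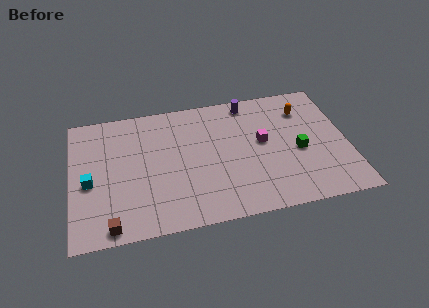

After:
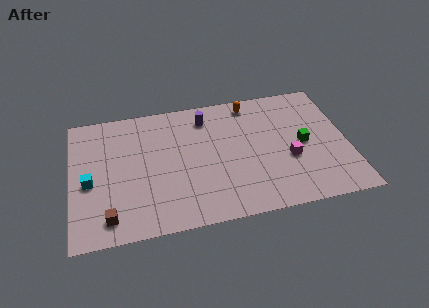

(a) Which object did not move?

the cyan cube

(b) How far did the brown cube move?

0.6

From (2.1, 0.9) to (2.0, 1.5), the brown cube covered √(0.1² + 0.6²) ≈ 0.6 units.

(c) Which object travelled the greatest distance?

the orange capsule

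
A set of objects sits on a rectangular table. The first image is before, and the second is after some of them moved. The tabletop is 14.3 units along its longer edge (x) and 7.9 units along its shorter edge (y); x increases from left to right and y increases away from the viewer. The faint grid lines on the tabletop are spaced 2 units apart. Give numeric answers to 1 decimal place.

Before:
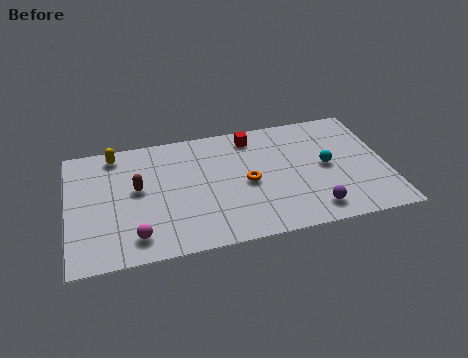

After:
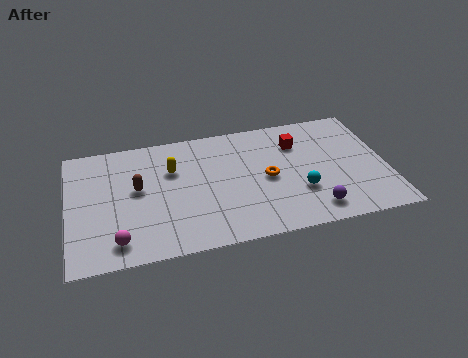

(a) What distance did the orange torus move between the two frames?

0.9

The orange torus was near (8.0, 3.7) before and (8.9, 3.8) after, so it travelled √(0.9² + 0.1²) ≈ 0.9 units.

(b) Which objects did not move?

the purple sphere and the brown capsule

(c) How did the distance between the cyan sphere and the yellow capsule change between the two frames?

-3.6

They were about 9.8 units apart before and 6.2 after — 3.6 units closer together.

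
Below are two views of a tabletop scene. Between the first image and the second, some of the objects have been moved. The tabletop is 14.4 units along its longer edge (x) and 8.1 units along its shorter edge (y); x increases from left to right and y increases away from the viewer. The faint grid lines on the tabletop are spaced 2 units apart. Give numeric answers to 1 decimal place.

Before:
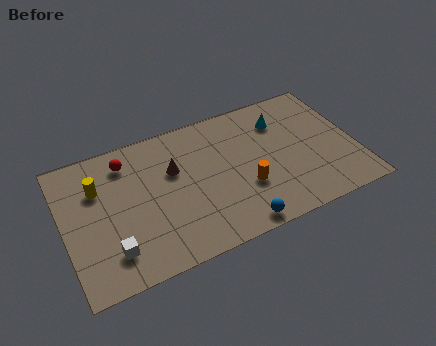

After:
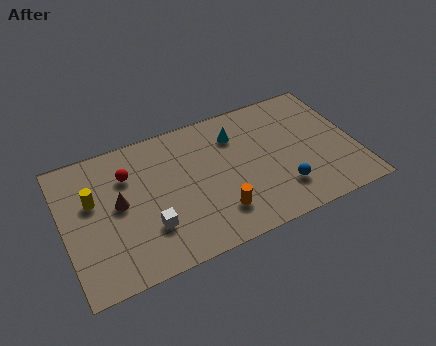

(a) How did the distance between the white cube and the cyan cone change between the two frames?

-3.9

Before: roughly 9.9 units apart; after: 6.0. That's 3.9 units closer together.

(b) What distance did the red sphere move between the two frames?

0.8

The red sphere moved from about (3.3, 6.6) to (3.3, 5.8), a distance of √(0.0² + 0.8²) ≈ 0.8.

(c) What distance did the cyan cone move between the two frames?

2.3

From (11.0, 6.1) to (8.7, 6.1), the cyan cone covered √(2.3² + 0.0²) ≈ 2.3 units.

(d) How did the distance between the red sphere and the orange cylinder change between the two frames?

-1.1

Before: roughly 6.7 units apart; after: 5.6. That's 1.1 units closer together.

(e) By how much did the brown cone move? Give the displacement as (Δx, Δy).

(-2.8, -0.9)

From the two frames, the brown cone sits at roughly (5.5, 5.2) before and (2.7, 4.3) after.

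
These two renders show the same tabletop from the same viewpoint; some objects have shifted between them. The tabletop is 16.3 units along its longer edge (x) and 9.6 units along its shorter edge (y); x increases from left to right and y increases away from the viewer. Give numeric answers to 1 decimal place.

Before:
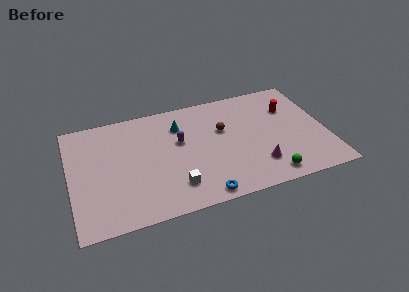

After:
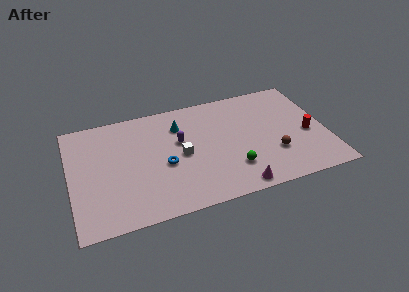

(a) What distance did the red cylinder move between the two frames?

2.8

The red cylinder moved from about (14.2, 6.7) to (15.1, 4.1), a distance of √(0.9² + 2.6²) ≈ 2.8.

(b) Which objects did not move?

the purple capsule and the cyan cone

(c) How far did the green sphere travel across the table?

2.6

The green sphere moved from about (12.3, 1.2) to (10.1, 2.5), a distance of √(2.2² + 1.3²) ≈ 2.6.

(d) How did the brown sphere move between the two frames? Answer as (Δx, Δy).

(3.0, -3.0)

From the two frames, the brown sphere sits at roughly (9.8, 6.0) before and (12.8, 3.0) after.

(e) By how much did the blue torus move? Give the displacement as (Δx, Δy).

(-2.1, 3.2)

The blue torus was at about (8.0, 0.9) and moved to about (5.9, 4.1).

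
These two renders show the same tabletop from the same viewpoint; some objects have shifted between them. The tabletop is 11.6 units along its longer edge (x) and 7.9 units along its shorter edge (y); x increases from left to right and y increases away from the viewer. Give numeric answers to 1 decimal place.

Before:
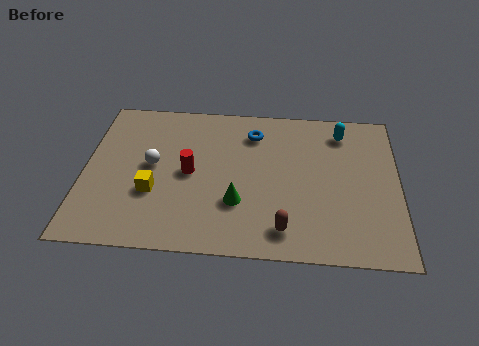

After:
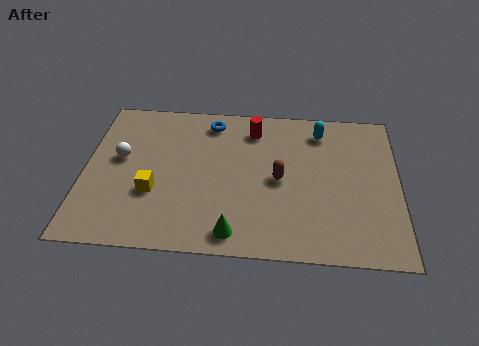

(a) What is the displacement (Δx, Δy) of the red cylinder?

(2.3, 2.5)

The red cylinder was at about (3.9, 3.9) and moved to about (6.2, 6.4).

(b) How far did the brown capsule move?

2.5

From (7.4, 1.3) to (7.2, 3.8), the brown capsule covered √(0.2² + 2.5²) ≈ 2.5 units.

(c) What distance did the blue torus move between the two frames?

1.7

The blue torus was near (6.2, 6.2) before and (4.6, 6.7) after, so it travelled √(1.6² + 0.5²) ≈ 1.7 units.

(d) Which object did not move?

the yellow cube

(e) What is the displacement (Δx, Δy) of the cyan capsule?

(-0.8, 0.0)

The cyan capsule was at about (9.5, 6.5) and moved to about (8.7, 6.5).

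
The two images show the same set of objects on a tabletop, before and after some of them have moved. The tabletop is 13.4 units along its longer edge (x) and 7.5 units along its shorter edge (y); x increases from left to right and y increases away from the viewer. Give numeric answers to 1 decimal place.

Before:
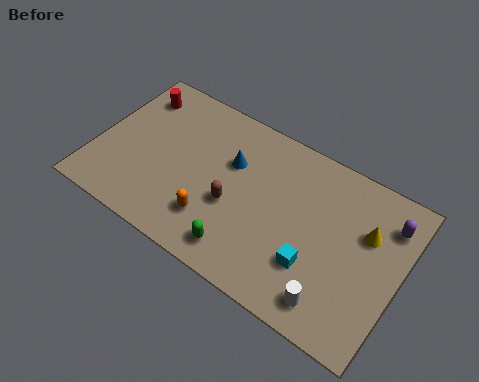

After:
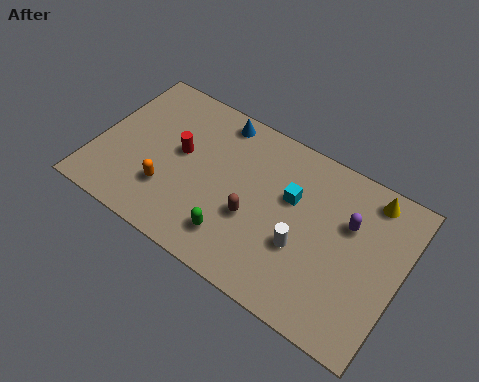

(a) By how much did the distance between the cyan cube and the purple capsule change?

-1.9

They were about 4.4 units apart before and 2.5 after — 1.9 units closer together.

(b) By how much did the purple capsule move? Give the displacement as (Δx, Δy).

(-1.6, -0.9)

The purple capsule was at about (12.6, 5.8) and moved to about (11.0, 4.9).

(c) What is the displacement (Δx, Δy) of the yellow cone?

(-0.1, 1.6)

The yellow cone was at about (11.8, 4.9) and moved to about (11.7, 6.5).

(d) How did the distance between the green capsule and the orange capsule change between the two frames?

+1.6

The distance was about 1.6 in the first image and 3.2 in the second, so they moved 1.6 units further apart.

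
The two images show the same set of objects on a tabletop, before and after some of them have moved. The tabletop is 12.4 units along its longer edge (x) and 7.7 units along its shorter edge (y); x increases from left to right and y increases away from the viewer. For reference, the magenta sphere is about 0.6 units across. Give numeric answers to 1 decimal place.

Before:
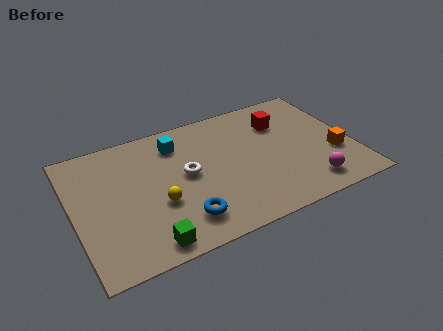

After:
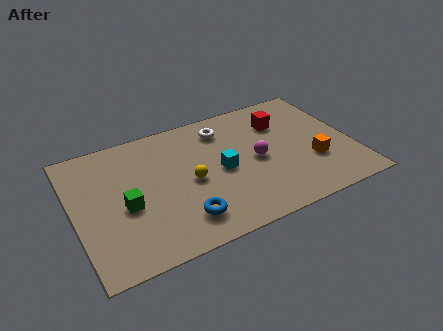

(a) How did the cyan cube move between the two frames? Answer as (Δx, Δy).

(1.7, -2.4)

From the two frames, the cyan cube sits at roughly (4.8, 6.1) before and (6.5, 3.7) after.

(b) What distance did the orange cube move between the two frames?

1.0

The orange cube moved from about (11.5, 2.7) to (10.5, 2.6), a distance of √(1.0² + 0.1²) ≈ 1.0.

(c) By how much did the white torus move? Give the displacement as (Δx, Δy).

(1.9, 2.1)

The white torus was at about (5.0, 4.1) and moved to about (6.9, 6.2).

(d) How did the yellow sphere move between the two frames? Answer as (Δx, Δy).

(1.5, 0.7)

From the two frames, the yellow sphere sits at roughly (3.6, 2.9) before and (5.1, 3.6) after.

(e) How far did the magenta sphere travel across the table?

3.1

The magenta sphere moved from about (10.1, 1.3) to (8.1, 3.7), a distance of √(2.0² + 2.4²) ≈ 3.1.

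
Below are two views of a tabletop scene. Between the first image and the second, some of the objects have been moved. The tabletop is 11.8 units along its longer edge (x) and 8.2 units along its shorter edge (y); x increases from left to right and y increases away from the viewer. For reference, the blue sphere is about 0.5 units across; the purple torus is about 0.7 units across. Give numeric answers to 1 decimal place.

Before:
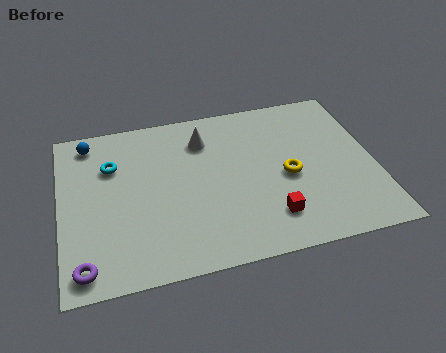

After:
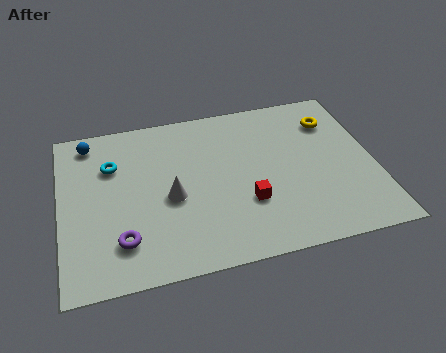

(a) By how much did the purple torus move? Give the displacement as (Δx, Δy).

(1.4, 0.9)

The purple torus was at about (0.8, 1.0) and moved to about (2.2, 1.9).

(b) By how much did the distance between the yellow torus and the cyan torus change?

+1.6

Before: roughly 6.8 units apart; after: 8.4. That's 1.6 units further apart.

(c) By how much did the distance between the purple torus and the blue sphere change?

-0.8

Before: roughly 6.1 units apart; after: 5.3. That's 0.8 units closer together.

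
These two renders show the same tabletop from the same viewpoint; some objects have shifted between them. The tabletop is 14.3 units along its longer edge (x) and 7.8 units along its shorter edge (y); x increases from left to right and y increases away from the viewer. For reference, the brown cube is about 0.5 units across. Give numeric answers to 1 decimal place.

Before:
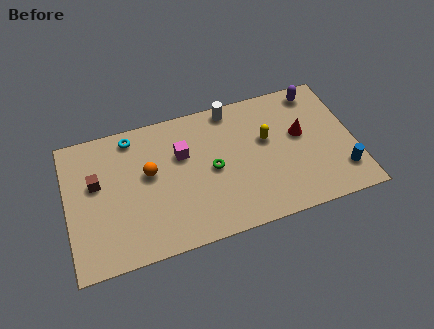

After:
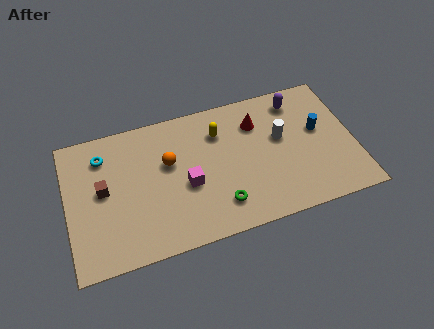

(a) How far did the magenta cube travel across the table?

1.8

The magenta cube was near (5.8, 5.1) before and (5.9, 3.3) after, so it travelled √(0.1² + 1.8²) ≈ 1.8 units.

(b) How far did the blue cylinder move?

2.8

The blue cylinder was near (13.5, 1.8) before and (12.6, 4.5) after, so it travelled √(0.9² + 2.7²) ≈ 2.8 units.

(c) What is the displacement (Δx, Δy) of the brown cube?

(0.3, -0.5)

The brown cube started near (1.5, 4.7) and ended near (1.8, 4.2).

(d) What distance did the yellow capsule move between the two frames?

2.5

The yellow capsule moved from about (10.0, 4.7) to (7.7, 5.8), a distance of √(2.3² + 1.1²) ≈ 2.5.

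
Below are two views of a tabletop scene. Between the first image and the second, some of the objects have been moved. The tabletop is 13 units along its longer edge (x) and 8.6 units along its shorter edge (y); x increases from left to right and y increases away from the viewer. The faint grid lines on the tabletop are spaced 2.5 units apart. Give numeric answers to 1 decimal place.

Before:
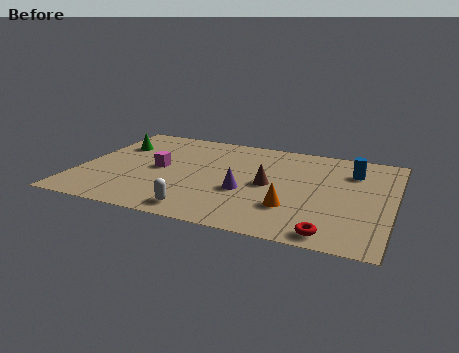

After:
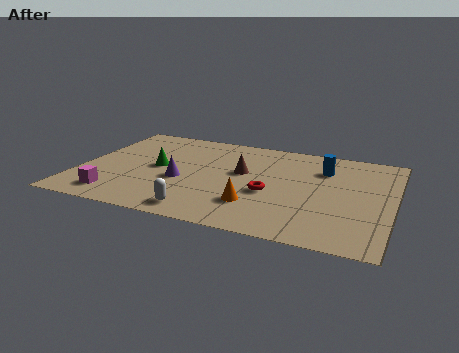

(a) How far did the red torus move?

3.7

The red torus moved from about (10.7, 0.9) to (8.0, 3.5), a distance of √(2.7² + 2.6²) ≈ 3.7.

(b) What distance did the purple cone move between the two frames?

2.7

The purple cone was near (7.0, 3.3) before and (4.3, 3.5) after, so it travelled √(2.7² + 0.2²) ≈ 2.7 units.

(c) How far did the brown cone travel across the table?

1.4

The brown cone was near (7.9, 4.2) before and (6.7, 5.0) after, so it travelled √(1.2² + 0.8²) ≈ 1.4 units.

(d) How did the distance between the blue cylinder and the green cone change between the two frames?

-2.9

Before: roughly 10.0 units apart; after: 7.1. That's 2.9 units closer together.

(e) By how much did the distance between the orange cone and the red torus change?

-1.0

The distance was about 2.3 in the first image and 1.3 in the second, so they moved 1.0 units closer together.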